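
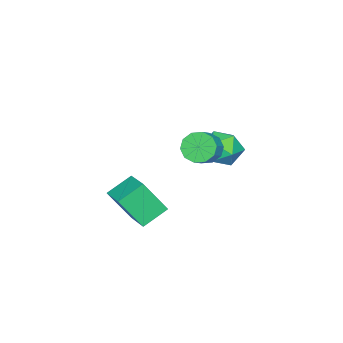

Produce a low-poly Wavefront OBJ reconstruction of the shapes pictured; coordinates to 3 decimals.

v -2.563 1.837 -2.604
v -1.783 1.188 -2.094
v -3.837 1.232 -1.426
v -3.057 0.583 -0.916
v -3.003 1.714 -0.824
v -2.216 2.088 -1.552
v -3.404 0.332 -1.968
v -2.617 0.706 -2.696
v -2.303 0.258 -1.701
v -2.055 1.112 -0.994
v -3.565 1.308 -2.526
v -3.317 2.162 -1.819
v 2.985 -1.587 -2.409
v 1.829 -0.975 -1.695
v 2.514 -0.562 -4.049
v 1.358 0.05 -3.335
v 3.962 -0.33 -1.905
v 2.806 0.282 -1.191
v 3.491 0.695 -3.545
v 2.335 1.307 -2.831
v -0.952 1.355 -0.598
v -0.447 1.426 -1.327
v 0.398 1.537 -0.731
v -0.108 1.465 -0.002
v -0.613 1.931 -1.186
v 0.232 2.041 -0.589
v -0.909 2.216 -0.82
v -0.064 2.326 -0.223
v -1.221 2.172 -0.369
v -0.376 2.282 0.227
v -1.431 1.816 -0.006
v -0.586 1.926 0.59
v -1.458 1.283 0.131
v -0.613 1.394 0.727
v -1.292 0.779 -0.011
v -0.447 0.889 0.586
v -0.996 0.494 -0.377
v -0.151 0.604 0.22
v -0.684 0.538 -0.827
v 0.161 0.648 -0.231
v -0.474 0.894 -1.19
v 0.371 1.004 -0.594
f 1 12 6
f 1 6 2
f 1 2 8
f 1 8 11
f 1 11 12
f 2 6 10
f 6 12 5
f 12 11 3
f 11 8 7
f 8 2 9
f 4 10 5
f 4 5 3
f 4 3 7
f 4 7 9
f 4 9 10
f 5 10 6
f 3 5 12
f 7 3 11
f 9 7 8
f 10 9 2
f 14 16 13
f 17 14 13
f 13 16 15
f 15 17 13
f 14 20 16
f 18 14 17
f 18 20 14
f 16 20 15
f 19 17 15
f 15 20 19
f 19 18 17
f 20 18 19
f 22 21 25
f 22 25 23
f 23 25 26
f 23 26 24
f 25 21 27
f 25 27 26
f 26 27 28
f 26 28 24
f 27 21 29
f 27 29 28
f 28 29 30
f 28 30 24
f 29 21 31
f 29 31 30
f 30 31 32
f 30 32 24
f 31 21 33
f 31 33 32
f 32 33 34
f 32 34 24
f 33 21 35
f 33 35 34
f 34 35 36
f 34 36 24
f 35 21 37
f 35 37 36
f 36 37 38
f 36 38 24
f 37 21 39
f 37 39 38
f 38 39 40
f 38 40 24
f 39 21 41
f 39 41 40
f 40 41 42
f 40 42 24
f 41 21 22
f 41 22 42
f 42 22 23
f 42 23 24



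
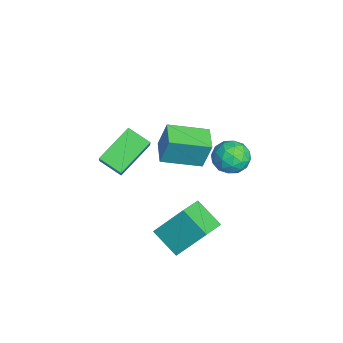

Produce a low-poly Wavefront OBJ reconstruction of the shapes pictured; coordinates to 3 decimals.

v 0.799 0.821 -1.522
v 0.953 1.931 -0.178
v 1.65 1.6 -2.262
v 1.803 2.71 -0.918
v 1.797 0.15 -1.082
v 1.95 1.26 0.262
v 2.647 0.929 -1.822
v 2.801 2.039 -0.478
v -0.135 0.528 2.447
v -0.004 0.863 3.676
v -0.13 2.129 2.01
v 0.001 2.464 3.238
v 0.939 0.496 2.342
v 1.07 0.831 3.57
v 0.944 2.097 1.904
v 1.075 2.432 3.133
v -0.245 4.095 1.058
v 0.189 3.547 0.65
v -0.849 3.133 1.71
v -0.415 2.585 1.302
v -0.053 3.065 1.844
v 0.32 3.66 1.441
v -0.98 3.02 0.919
v -0.607 3.615 0.516
v -0.266 2.882 0.564
v 0.307 2.91 1.136
v -0.967 3.77 1.224
v -0.394 3.798 1.796
v 0.025 3.906 0.797
v -0.685 2.774 1.563
v -0.472 3.057 1.882
v -0.218 2.734 1.642
v 0.102 3.972 1.262
v 0.357 3.649 1.022
v 0.215 3.366 1.724
v -1.017 3.031 1.338
v -0.762 2.708 1.098
v -0.442 3.946 0.718
v -0.188 3.623 0.478
v -0.875 3.314 0.636
v 0.013 3.192 0.507
v -0.342 2.627 0.89
v -0.674 2.883 0.665
v -0.455 3.233 0.428
v 0.35 3.209 0.843
v -0.006 2.643 1.226
v 0.207 2.926 1.544
v 0.427 3.275 1.307
v 0.082 2.818 0.792
v -0.654 4.037 1.134
v -1.01 3.471 1.517
v -1.087 3.405 1.053
v -0.867 3.754 0.816
v -0.318 4.053 1.47
v -0.673 3.488 1.853
v -0.205 3.447 1.932
v 0.014 3.797 1.695
v -0.742 3.862 1.568
v -2.626 -1.555 -0.701
v -3.596 -0.323 0.224
v -2.044 -0.747 -1.167
v -3.013 0.485 -0.242
v -1.867 -1.605 0.162
v -2.836 -0.373 1.087
v -1.284 -0.797 -0.304
v -2.254 0.435 0.621
f 2 4 1
f 5 2 1
f 1 4 3
f 3 5 1
f 2 8 4
f 6 2 5
f 6 8 2
f 4 8 3
f 7 5 3
f 3 8 7
f 7 6 5
f 8 6 7
f 10 12 9
f 13 10 9
f 9 12 11
f 11 13 9
f 10 16 12
f 14 10 13
f 14 16 10
f 12 16 11
f 15 13 11
f 11 16 15
f 15 14 13
f 16 14 15
f 17 54 33
f 54 28 57
f 33 57 22
f 54 57 33
f 17 33 29
f 33 22 34
f 29 34 18
f 33 34 29
f 17 29 38
f 29 18 39
f 38 39 24
f 29 39 38
f 17 38 50
f 38 24 53
f 50 53 27
f 38 53 50
f 17 50 54
f 50 27 58
f 54 58 28
f 50 58 54
f 18 34 45
f 34 22 48
f 45 48 26
f 34 48 45
f 22 57 35
f 57 28 56
f 35 56 21
f 57 56 35
f 28 58 55
f 58 27 51
f 55 51 19
f 58 51 55
f 27 53 52
f 53 24 40
f 52 40 23
f 53 40 52
f 24 39 44
f 39 18 41
f 44 41 25
f 39 41 44
f 20 46 32
f 46 26 47
f 32 47 21
f 46 47 32
f 20 32 30
f 32 21 31
f 30 31 19
f 32 31 30
f 20 30 37
f 30 19 36
f 37 36 23
f 30 36 37
f 20 37 42
f 37 23 43
f 42 43 25
f 37 43 42
f 20 42 46
f 42 25 49
f 46 49 26
f 42 49 46
f 21 47 35
f 47 26 48
f 35 48 22
f 47 48 35
f 19 31 55
f 31 21 56
f 55 56 28
f 31 56 55
f 23 36 52
f 36 19 51
f 52 51 27
f 36 51 52
f 25 43 44
f 43 23 40
f 44 40 24
f 43 40 44
f 26 49 45
f 49 25 41
f 45 41 18
f 49 41 45
f 60 62 59
f 63 60 59
f 59 62 61
f 61 63 59
f 60 66 62
f 64 60 63
f 64 66 60
f 62 66 61
f 65 63 61
f 61 66 65
f 65 64 63
f 66 64 65



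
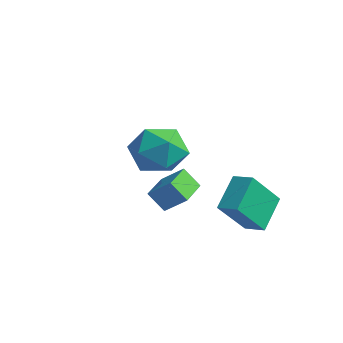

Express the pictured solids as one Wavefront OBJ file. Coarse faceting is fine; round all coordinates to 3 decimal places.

v -2.528 1.231 -0.586
v -1.79 1.726 0.112
v -3.416 2.45 -0.512
v -2.679 2.945 0.187
v -2.041 1.635 -1.387
v -1.304 2.13 -0.688
v -2.93 2.854 -1.312
v -2.192 3.349 -0.614
v 0.345 -0.688 2.828
v 0.863 0.195 3.295
v 1.457 -1.815 3.725
v 1.975 -0.932 4.192
v 0.917 -1.182 4.483
v 0.23 -0.486 3.928
v 2.09 -1.134 3.092
v 1.403 -0.438 2.537
v 1.942 -0.081 3.458
v 1.217 -0.111 4.318
v 1.103 -1.509 2.702
v 0.378 -1.539 3.562
v 1.354 2.726 -1.187
v 1.458 1.429 0.252
v 0.797 3.82 -0.161
v 0.901 2.523 1.279
v 2.159 2.977 -1.019
v 2.263 1.68 0.421
v 1.602 4.071 0.008
v 1.706 2.774 1.447
f 2 4 1
f 5 2 1
f 1 4 3
f 3 5 1
f 2 8 4
f 6 2 5
f 6 8 2
f 4 8 3
f 7 5 3
f 3 8 7
f 7 6 5
f 8 6 7
f 9 20 14
f 9 14 10
f 9 10 16
f 9 16 19
f 9 19 20
f 10 14 18
f 14 20 13
f 20 19 11
f 19 16 15
f 16 10 17
f 12 18 13
f 12 13 11
f 12 11 15
f 12 15 17
f 12 17 18
f 13 18 14
f 11 13 20
f 15 11 19
f 17 15 16
f 18 17 10
f 22 24 21
f 25 22 21
f 21 24 23
f 23 25 21
f 22 28 24
f 26 22 25
f 26 28 22
f 24 28 23
f 27 25 23
f 23 28 27
f 27 26 25
f 28 26 27



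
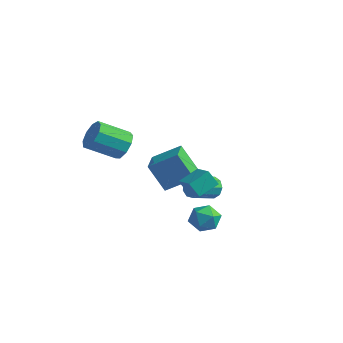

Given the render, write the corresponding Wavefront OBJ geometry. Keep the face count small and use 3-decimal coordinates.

v -0.367 3.701 -2.237
v -0.015 3.363 -2.82
v -0.382 1.921 -2.206
v -0.733 2.259 -1.623
v 0.321 3.443 -2.432
v -0.045 2.001 -1.817
v 0.336 3.644 -1.952
v -0.031 2.202 -1.338
v 0.021 3.871 -1.606
v -0.346 2.429 -0.992
v -0.475 4.019 -1.555
v -0.841 2.577 -0.941
v -0.92 4.018 -1.824
v -1.287 2.576 -1.209
v -1.106 3.869 -2.285
v -1.473 2.426 -1.671
v -0.947 3.641 -2.725
v -1.313 2.199 -2.11
v -0.516 3.441 -2.936
v -0.882 1.999 -2.321
v 3.072 -0.688 -1.557
v 3.723 -1.328 -1.27
v 2.117 -1.152 -0.43
v 2.768 -1.792 -0.143
v 2.932 -0.857 -0.025
v 3.523 -0.57 -0.721
v 2.317 -1.91 -0.979
v 2.908 -1.623 -1.675
v 3.256 -2.083 -0.912
v 3.636 -1.433 -0.323
v 2.204 -1.047 -1.377
v 2.584 -0.397 -0.788
v -1.813 -2.192 3.398
v -1.07 -2.426 3.958
v -2.224 -3.683 4.962
v -2.967 -3.448 4.402
v -1.395 -1.919 4.218
v -2.549 -3.176 5.223
v -1.917 -1.539 4.094
v -3.071 -2.796 5.099
v -2.389 -1.465 3.645
v -3.543 -2.722 4.649
v -2.592 -1.73 3.08
v -3.746 -2.987 4.084
v -2.431 -2.212 2.663
v -3.585 -3.468 3.668
v -1.98 -2.684 2.59
v -3.134 -3.94 3.595
v -1.451 -2.925 2.895
v -2.605 -4.182 3.9
v -1.092 -2.824 3.435
v -2.246 -4.081 4.44
v 3.242 -2.969 2.811
v 3.571 -1.792 3.309
v 2.11 -2.437 2.302
v 2.439 -1.26 2.8
v 3.741 -2.74 1.94
v 4.07 -1.563 2.438
v 2.609 -2.208 1.431
v 2.938 -1.031 1.929
v -3.574 1.865 -0.903
v -2.308 2.937 0.042
v -4.678 3.569 -1.357
v -3.411 4.641 -0.411
v -2.529 2.099 -2.569
v -1.262 3.171 -1.623
v -3.632 3.803 -3.022
v -2.366 4.875 -2.077
f 2 1 5
f 2 5 3
f 3 5 6
f 3 6 4
f 5 1 7
f 5 7 6
f 6 7 8
f 6 8 4
f 7 1 9
f 7 9 8
f 8 9 10
f 8 10 4
f 9 1 11
f 9 11 10
f 10 11 12
f 10 12 4
f 11 1 13
f 11 13 12
f 12 13 14
f 12 14 4
f 13 1 15
f 13 15 14
f 14 15 16
f 14 16 4
f 15 1 17
f 15 17 16
f 16 17 18
f 16 18 4
f 17 1 19
f 17 19 18
f 18 19 20
f 18 20 4
f 19 1 2
f 19 2 20
f 20 2 3
f 20 3 4
f 21 32 26
f 21 26 22
f 21 22 28
f 21 28 31
f 21 31 32
f 22 26 30
f 26 32 25
f 32 31 23
f 31 28 27
f 28 22 29
f 24 30 25
f 24 25 23
f 24 23 27
f 24 27 29
f 24 29 30
f 25 30 26
f 23 25 32
f 27 23 31
f 29 27 28
f 30 29 22
f 34 33 37
f 34 37 35
f 35 37 38
f 35 38 36
f 37 33 39
f 37 39 38
f 38 39 40
f 38 40 36
f 39 33 41
f 39 41 40
f 40 41 42
f 40 42 36
f 41 33 43
f 41 43 42
f 42 43 44
f 42 44 36
f 43 33 45
f 43 45 44
f 44 45 46
f 44 46 36
f 45 33 47
f 45 47 46
f 46 47 48
f 46 48 36
f 47 33 49
f 47 49 48
f 48 49 50
f 48 50 36
f 49 33 51
f 49 51 50
f 50 51 52
f 50 52 36
f 51 33 34
f 51 34 52
f 52 34 35
f 52 35 36
f 54 56 53
f 57 54 53
f 53 56 55
f 55 57 53
f 54 60 56
f 58 54 57
f 58 60 54
f 56 60 55
f 59 57 55
f 55 60 59
f 59 58 57
f 60 58 59
f 62 64 61
f 65 62 61
f 61 64 63
f 63 65 61
f 62 68 64
f 66 62 65
f 66 68 62
f 64 68 63
f 67 65 63
f 63 68 67
f 67 66 65
f 68 66 67



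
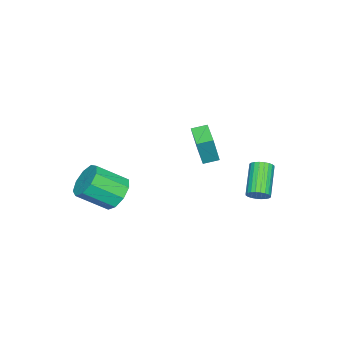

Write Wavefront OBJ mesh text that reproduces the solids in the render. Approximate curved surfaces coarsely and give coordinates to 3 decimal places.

v -2.843 3.922 -2.431
v -2.431 3.699 -1.98
v -3.986 3.175 -0.819
v -4.397 3.398 -1.269
v -2.458 3.94 -1.907
v -4.013 3.416 -0.746
v -2.543 4.179 -1.914
v -4.098 3.655 -0.753
v -2.674 4.378 -1.999
v -4.229 3.854 -0.838
v -2.831 4.508 -2.15
v -4.386 3.984 -0.989
v -2.99 4.549 -2.344
v -4.544 4.025 -1.183
v -3.126 4.495 -2.551
v -4.68 3.971 -1.39
v -3.219 4.353 -2.74
v -4.773 3.829 -1.579
v -3.254 4.145 -2.881
v -4.809 3.621 -1.72
v -3.227 3.904 -2.954
v -4.782 3.38 -1.793
v -3.142 3.665 -2.947
v -4.697 3.141 -1.786
v -3.011 3.466 -2.862
v -4.566 2.942 -1.701
v -2.854 3.336 -2.711
v -4.409 2.812 -1.55
v -2.696 3.295 -2.517
v -4.25 2.771 -1.356
v -2.56 3.349 -2.31
v -4.114 2.825 -1.149
v -2.467 3.491 -2.121
v -4.021 2.967 -0.96
v -2.181 1.699 1.191
v -1.663 1.597 2.922
v -1.133 2.54 0.927
v -0.614 2.438 2.658
v -1.686 1.022 1.002
v -1.167 0.92 2.733
v -0.637 1.863 0.738
v -0.119 1.761 2.469
v 1.648 -1.728 -1.233
v 2.335 -1.005 -0.873
v 3.178 -2.369 0.254
v 2.492 -3.092 -0.107
v 1.746 -1.021 -0.45
v 2.59 -2.384 0.677
v 1.111 -1.367 -0.394
v 1.955 -2.73 0.733
v 0.728 -1.882 -0.731
v 1.572 -3.246 0.396
v 0.775 -2.325 -1.302
v 1.619 -3.689 -0.176
v 1.231 -2.489 -1.842
v 2.075 -3.853 -0.715
v 1.882 -2.297 -2.097
v 2.726 -3.661 -0.97
v 2.424 -1.839 -1.948
v 3.267 -3.202 -0.821
v 2.602 -1.329 -1.464
v 3.446 -2.692 -0.337
f 2 1 5
f 2 5 3
f 3 5 6
f 3 6 4
f 5 1 7
f 5 7 6
f 6 7 8
f 6 8 4
f 7 1 9
f 7 9 8
f 8 9 10
f 8 10 4
f 9 1 11
f 9 11 10
f 10 11 12
f 10 12 4
f 11 1 13
f 11 13 12
f 12 13 14
f 12 14 4
f 13 1 15
f 13 15 14
f 14 15 16
f 14 16 4
f 15 1 17
f 15 17 16
f 16 17 18
f 16 18 4
f 17 1 19
f 17 19 18
f 18 19 20
f 18 20 4
f 19 1 21
f 19 21 20
f 20 21 22
f 20 22 4
f 21 1 23
f 21 23 22
f 22 23 24
f 22 24 4
f 23 1 25
f 23 25 24
f 24 25 26
f 24 26 4
f 25 1 27
f 25 27 26
f 26 27 28
f 26 28 4
f 27 1 29
f 27 29 28
f 28 29 30
f 28 30 4
f 29 1 31
f 29 31 30
f 30 31 32
f 30 32 4
f 31 1 33
f 31 33 32
f 32 33 34
f 32 34 4
f 33 1 2
f 33 2 34
f 34 2 3
f 34 3 4
f 36 38 35
f 39 36 35
f 35 38 37
f 37 39 35
f 36 42 38
f 40 36 39
f 40 42 36
f 38 42 37
f 41 39 37
f 37 42 41
f 41 40 39
f 42 40 41
f 44 43 47
f 44 47 45
f 45 47 48
f 45 48 46
f 47 43 49
f 47 49 48
f 48 49 50
f 48 50 46
f 49 43 51
f 49 51 50
f 50 51 52
f 50 52 46
f 51 43 53
f 51 53 52
f 52 53 54
f 52 54 46
f 53 43 55
f 53 55 54
f 54 55 56
f 54 56 46
f 55 43 57
f 55 57 56
f 56 57 58
f 56 58 46
f 57 43 59
f 57 59 58
f 58 59 60
f 58 60 46
f 59 43 61
f 59 61 60
f 60 61 62
f 60 62 46
f 61 43 44
f 61 44 62
f 62 44 45
f 62 45 46



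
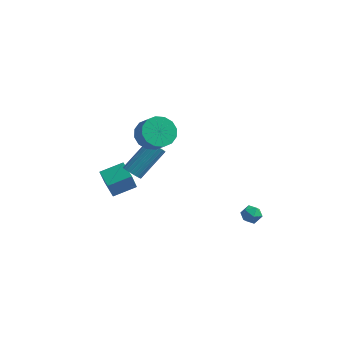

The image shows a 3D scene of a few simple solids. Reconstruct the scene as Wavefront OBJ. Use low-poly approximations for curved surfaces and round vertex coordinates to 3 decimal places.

v -3.607 -1.323 -2.975
v -3.55 -1.98 -1.617
v -4.47 -0.64 -2.609
v -4.413 -1.298 -1.251
v -2.667 -0.362 -2.549
v -2.61 -1.02 -1.191
v -3.53 0.32 -2.183
v -3.473 -0.337 -0.825
v 3.949 0.755 -3.679
v 4.296 0.544 -3.183
v 3.084 0.416 -3.217
v 3.431 0.205 -2.721
v 3.367 0.835 -2.823
v 3.902 1.045 -3.108
v 3.478 -0.085 -3.292
v 4.013 0.125 -3.577
v 4.005 0.025 -2.944
v 3.937 0.593 -2.654
v 3.443 0.367 -3.746
v 3.375 0.935 -3.456
v -1.241 -1.369 2.864
v -0.472 -0.949 2.426
v 0.231 -1.431 3.198
v -0.539 -1.851 3.636
v -0.624 -0.613 2.775
v 0.078 -1.095 3.547
v -0.942 -0.48 3.147
v -0.239 -0.962 3.919
v -1.34 -0.585 3.443
v -0.637 -1.067 4.216
v -1.712 -0.9 3.585
v -1.009 -1.382 4.357
v -1.957 -1.341 3.533
v -1.254 -1.823 4.305
v -2.011 -1.789 3.302
v -1.308 -2.271 4.074
v -1.858 -2.125 2.953
v -1.156 -2.607 3.725
v -1.541 -2.258 2.581
v -0.838 -2.74 3.353
v -1.143 -2.153 2.284
v -0.44 -2.635 3.057
v -0.771 -1.838 2.143
v -0.068 -2.32 2.915
v -0.526 -1.397 2.195
v 0.177 -1.879 2.967
v -2.625 -0.991 -0.944
v -2.424 -0.65 -1.395
v -1.694 0.811 0.033
v -1.895 0.471 0.484
v -2.656 -0.564 -1.365
v -1.926 0.897 0.064
v -2.883 -0.552 -1.262
v -2.153 0.91 0.167
v -3.065 -0.615 -1.104
v -2.335 0.846 0.325
v -3.171 -0.743 -0.918
v -2.441 0.718 0.511
v -3.183 -0.915 -0.737
v -2.453 0.547 0.692
v -3.098 -1.099 -0.592
v -2.368 0.362 0.837
v -2.932 -1.265 -0.507
v -2.202 0.197 0.921
v -2.712 -1.383 -0.499
v -1.982 0.078 0.93
v -2.478 -1.433 -0.567
v -1.747 0.028 0.862
v -2.268 -1.407 -0.701
v -1.538 0.054 0.728
v -2.121 -1.309 -0.876
v -1.391 0.152 0.552
v -2.061 -1.156 -1.064
v -1.331 0.305 0.365
v -2.098 -0.974 -1.231
v -1.368 0.487 0.198
v -2.226 -0.795 -1.348
v -1.496 0.666 0.081
f 2 4 1
f 5 2 1
f 1 4 3
f 3 5 1
f 2 8 4
f 6 2 5
f 6 8 2
f 4 8 3
f 7 5 3
f 3 8 7
f 7 6 5
f 8 6 7
f 9 20 14
f 9 14 10
f 9 10 16
f 9 16 19
f 9 19 20
f 10 14 18
f 14 20 13
f 20 19 11
f 19 16 15
f 16 10 17
f 12 18 13
f 12 13 11
f 12 11 15
f 12 15 17
f 12 17 18
f 13 18 14
f 11 13 20
f 15 11 19
f 17 15 16
f 18 17 10
f 22 21 25
f 22 25 23
f 23 25 26
f 23 26 24
f 25 21 27
f 25 27 26
f 26 27 28
f 26 28 24
f 27 21 29
f 27 29 28
f 28 29 30
f 28 30 24
f 29 21 31
f 29 31 30
f 30 31 32
f 30 32 24
f 31 21 33
f 31 33 32
f 32 33 34
f 32 34 24
f 33 21 35
f 33 35 34
f 34 35 36
f 34 36 24
f 35 21 37
f 35 37 36
f 36 37 38
f 36 38 24
f 37 21 39
f 37 39 38
f 38 39 40
f 38 40 24
f 39 21 41
f 39 41 40
f 40 41 42
f 40 42 24
f 41 21 43
f 41 43 42
f 42 43 44
f 42 44 24
f 43 21 45
f 43 45 44
f 44 45 46
f 44 46 24
f 45 21 22
f 45 22 46
f 46 22 23
f 46 23 24
f 48 47 51
f 48 51 49
f 49 51 52
f 49 52 50
f 51 47 53
f 51 53 52
f 52 53 54
f 52 54 50
f 53 47 55
f 53 55 54
f 54 55 56
f 54 56 50
f 55 47 57
f 55 57 56
f 56 57 58
f 56 58 50
f 57 47 59
f 57 59 58
f 58 59 60
f 58 60 50
f 59 47 61
f 59 61 60
f 60 61 62
f 60 62 50
f 61 47 63
f 61 63 62
f 62 63 64
f 62 64 50
f 63 47 65
f 63 65 64
f 64 65 66
f 64 66 50
f 65 47 67
f 65 67 66
f 66 67 68
f 66 68 50
f 67 47 69
f 67 69 68
f 68 69 70
f 68 70 50
f 69 47 71
f 69 71 70
f 70 71 72
f 70 72 50
f 71 47 73
f 71 73 72
f 72 73 74
f 72 74 50
f 73 47 75
f 73 75 74
f 74 75 76
f 74 76 50
f 75 47 77
f 75 77 76
f 76 77 78
f 76 78 50
f 77 47 48
f 77 48 78
f 78 48 49
f 78 49 50



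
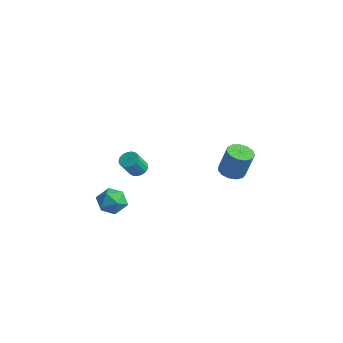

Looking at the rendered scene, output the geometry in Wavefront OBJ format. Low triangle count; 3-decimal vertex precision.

v -4.72 -3.439 -1.464
v -4.09 -2.772 -1.158
v -3.69 -4.568 -1.122
v -3.06 -3.901 -0.816
v -3.868 -4.07 -0.312
v -4.504 -3.373 -0.523
v -3.276 -3.967 -1.757
v -3.912 -3.27 -1.968
v -3.197 -3.098 -1.339
v -3.563 -3.162 -0.446
v -4.217 -4.178 -1.834
v -4.583 -4.242 -0.941
v -2.262 3.713 -1.073
v -1.527 3.403 -1.262
v -1.004 3.576 0.483
v -1.738 3.887 0.673
v -1.493 3.86 -1.318
v -0.97 4.034 0.428
v -1.703 4.271 -1.295
v -1.18 4.444 0.45
v -2.091 4.505 -1.202
v -1.568 4.678 0.543
v -2.532 4.487 -1.068
v -2.009 4.661 0.677
v -2.888 4.224 -0.936
v -2.365 4.398 0.81
v -3.045 3.799 -0.846
v -2.522 3.972 0.899
v -2.953 3.346 -0.829
v -2.43 3.52 0.916
v -2.642 3.01 -0.889
v -2.119 3.184 0.856
v -2.209 2.897 -1.007
v -1.686 3.071 0.738
v -1.794 3.044 -1.146
v -1.271 3.217 0.599
v -2.734 -2.743 1.686
v -2.202 -2.938 1.519
v -2.135 -3.651 2.568
v -2.666 -3.457 2.734
v -2.145 -2.708 1.672
v -2.078 -3.421 2.721
v -2.223 -2.486 1.828
v -2.155 -3.199 2.877
v -2.417 -2.322 1.952
v -2.35 -3.035 3
v -2.684 -2.256 2.014
v -2.617 -2.969 3.063
v -2.963 -2.301 2.001
v -2.896 -3.014 3.05
v -3.189 -2.447 1.916
v -3.122 -3.16 2.965
v -3.311 -2.662 1.778
v -3.243 -3.375 2.827
v -3.3 -2.895 1.619
v -3.233 -3.608 2.668
v -3.16 -3.093 1.475
v -3.092 -3.806 2.524
v -2.922 -3.211 1.38
v -2.855 -3.924 2.428
v -2.641 -3.223 1.354
v -2.574 -3.936 2.403
v -2.381 -3.124 1.404
v -2.314 -3.837 2.453
f 1 12 6
f 1 6 2
f 1 2 8
f 1 8 11
f 1 11 12
f 2 6 10
f 6 12 5
f 12 11 3
f 11 8 7
f 8 2 9
f 4 10 5
f 4 5 3
f 4 3 7
f 4 7 9
f 4 9 10
f 5 10 6
f 3 5 12
f 7 3 11
f 9 7 8
f 10 9 2
f 14 13 17
f 14 17 15
f 15 17 18
f 15 18 16
f 17 13 19
f 17 19 18
f 18 19 20
f 18 20 16
f 19 13 21
f 19 21 20
f 20 21 22
f 20 22 16
f 21 13 23
f 21 23 22
f 22 23 24
f 22 24 16
f 23 13 25
f 23 25 24
f 24 25 26
f 24 26 16
f 25 13 27
f 25 27 26
f 26 27 28
f 26 28 16
f 27 13 29
f 27 29 28
f 28 29 30
f 28 30 16
f 29 13 31
f 29 31 30
f 30 31 32
f 30 32 16
f 31 13 33
f 31 33 32
f 32 33 34
f 32 34 16
f 33 13 35
f 33 35 34
f 34 35 36
f 34 36 16
f 35 13 14
f 35 14 36
f 36 14 15
f 36 15 16
f 38 37 41
f 38 41 39
f 39 41 42
f 39 42 40
f 41 37 43
f 41 43 42
f 42 43 44
f 42 44 40
f 43 37 45
f 43 45 44
f 44 45 46
f 44 46 40
f 45 37 47
f 45 47 46
f 46 47 48
f 46 48 40
f 47 37 49
f 47 49 48
f 48 49 50
f 48 50 40
f 49 37 51
f 49 51 50
f 50 51 52
f 50 52 40
f 51 37 53
f 51 53 52
f 52 53 54
f 52 54 40
f 53 37 55
f 53 55 54
f 54 55 56
f 54 56 40
f 55 37 57
f 55 57 56
f 56 57 58
f 56 58 40
f 57 37 59
f 57 59 58
f 58 59 60
f 58 60 40
f 59 37 61
f 59 61 60
f 60 61 62
f 60 62 40
f 61 37 63
f 61 63 62
f 62 63 64
f 62 64 40
f 63 37 38
f 63 38 64
f 64 38 39
f 64 39 40



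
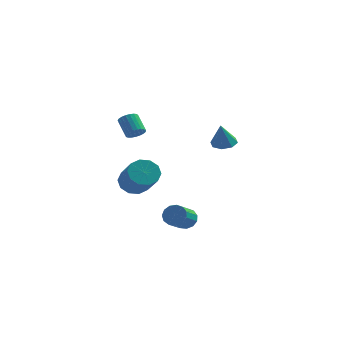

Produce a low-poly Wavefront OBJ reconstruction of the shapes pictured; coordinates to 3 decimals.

v -2.919 -1.863 -0.44
v -2.212 -1.848 -0.98
v -1.253 -3.203 0.24
v -1.961 -3.217 0.78
v -2.143 -1.457 -0.6
v -1.185 -2.812 0.62
v -2.371 -1.221 -0.158
v -1.412 -2.576 1.062
v -2.808 -1.229 0.175
v -1.849 -2.584 1.396
v -3.288 -1.48 0.274
v -2.329 -2.835 1.494
v -3.627 -1.877 0.1
v -2.668 -3.232 1.32
v -3.695 -2.268 -0.28
v -2.737 -3.623 0.94
v -3.468 -2.504 -0.722
v -2.509 -3.859 0.498
v -3.031 -2.496 -1.056
v -2.072 -3.851 0.165
v -2.551 -2.245 -1.154
v -1.592 -3.6 0.066
v -2.41 -3.184 3.426
v -1.941 -2.961 3.607
v -2.541 -2.373 4.435
v -3.01 -2.596 4.254
v -2.008 -2.809 3.45
v -2.609 -2.221 4.278
v -2.145 -2.722 3.289
v -2.745 -2.133 4.117
v -2.328 -2.715 3.152
v -2.928 -2.126 3.98
v -2.525 -2.789 3.062
v -3.125 -2.2 3.889
v -2.701 -2.931 3.034
v -3.302 -2.342 3.862
v -2.828 -3.117 3.075
v -3.428 -2.528 3.903
v -2.882 -3.315 3.176
v -3.483 -2.726 4.004
v -2.855 -3.49 3.321
v -3.455 -2.901 4.149
v -2.75 -3.612 3.484
v -3.351 -3.024 4.311
v -2.587 -3.661 3.636
v -3.187 -3.072 4.464
v -2.393 -3.627 3.753
v -2.993 -3.038 4.581
v -2.202 -3.516 3.813
v -2.802 -2.927 4.64
v -2.047 -3.348 3.806
v -2.647 -2.759 4.633
v -1.955 -3.152 3.733
v -2.555 -2.563 4.561
v 0.774 2.313 1.311
v 1.265 2.824 1.522
v 0.706 1.807 2.689
v 0.73 3.007 1.563
v 0.221 2.783 1.456
v 0.036 2.283 1.264
v 0.283 1.801 1.099
v 0.818 1.618 1.058
v 1.327 1.842 1.166
v 1.512 2.342 1.358
v -0.646 -0.223 -3.488
v -0.138 -0.525 -3.864
v -0.367 -1.8 -3.148
v -0.874 -1.497 -2.772
v 0.035 -0.375 -3.543
v -0.193 -1.65 -2.827
v -0.007 -0.178 -3.204
v -0.236 -1.453 -2.488
v -0.253 0.006 -2.956
v -0.481 -1.269 -2.24
v -0.623 0.117 -2.876
v -0.851 -1.158 -2.16
v -1 0.12 -2.991
v -1.229 -1.155 -2.275
v -1.265 0.015 -3.264
v -1.493 -1.26 -2.548
v -1.333 -0.166 -3.607
v -1.562 -1.441 -2.891
v -1.183 -0.365 -3.913
v -1.412 -1.64 -3.197
v -0.863 -0.518 -4.084
v -1.091 -1.793 -3.368
v -0.473 -0.578 -4.066
v -0.702 -1.853 -3.35
f 2 1 5
f 2 5 3
f 3 5 6
f 3 6 4
f 5 1 7
f 5 7 6
f 6 7 8
f 6 8 4
f 7 1 9
f 7 9 8
f 8 9 10
f 8 10 4
f 9 1 11
f 9 11 10
f 10 11 12
f 10 12 4
f 11 1 13
f 11 13 12
f 12 13 14
f 12 14 4
f 13 1 15
f 13 15 14
f 14 15 16
f 14 16 4
f 15 1 17
f 15 17 16
f 16 17 18
f 16 18 4
f 17 1 19
f 17 19 18
f 18 19 20
f 18 20 4
f 19 1 21
f 19 21 20
f 20 21 22
f 20 22 4
f 21 1 2
f 21 2 22
f 22 2 3
f 22 3 4
f 24 23 27
f 24 27 25
f 25 27 28
f 25 28 26
f 27 23 29
f 27 29 28
f 28 29 30
f 28 30 26
f 29 23 31
f 29 31 30
f 30 31 32
f 30 32 26
f 31 23 33
f 31 33 32
f 32 33 34
f 32 34 26
f 33 23 35
f 33 35 34
f 34 35 36
f 34 36 26
f 35 23 37
f 35 37 36
f 36 37 38
f 36 38 26
f 37 23 39
f 37 39 38
f 38 39 40
f 38 40 26
f 39 23 41
f 39 41 40
f 40 41 42
f 40 42 26
f 41 23 43
f 41 43 42
f 42 43 44
f 42 44 26
f 43 23 45
f 43 45 44
f 44 45 46
f 44 46 26
f 45 23 47
f 45 47 46
f 46 47 48
f 46 48 26
f 47 23 49
f 47 49 48
f 48 49 50
f 48 50 26
f 49 23 51
f 49 51 50
f 50 51 52
f 50 52 26
f 51 23 53
f 51 53 52
f 52 53 54
f 52 54 26
f 53 23 24
f 53 24 54
f 54 24 25
f 54 25 26
f 56 55 58
f 56 58 57
f 58 55 59
f 58 59 57
f 59 55 60
f 59 60 57
f 60 55 61
f 60 61 57
f 61 55 62
f 61 62 57
f 62 55 63
f 62 63 57
f 63 55 64
f 63 64 57
f 64 55 56
f 64 56 57
f 66 65 69
f 66 69 67
f 67 69 70
f 67 70 68
f 69 65 71
f 69 71 70
f 70 71 72
f 70 72 68
f 71 65 73
f 71 73 72
f 72 73 74
f 72 74 68
f 73 65 75
f 73 75 74
f 74 75 76
f 74 76 68
f 75 65 77
f 75 77 76
f 76 77 78
f 76 78 68
f 77 65 79
f 77 79 78
f 78 79 80
f 78 80 68
f 79 65 81
f 79 81 80
f 80 81 82
f 80 82 68
f 81 65 83
f 81 83 82
f 82 83 84
f 82 84 68
f 83 65 85
f 83 85 84
f 84 85 86
f 84 86 68
f 85 65 87
f 85 87 86
f 86 87 88
f 86 88 68
f 87 65 66
f 87 66 88
f 88 66 67
f 88 67 68



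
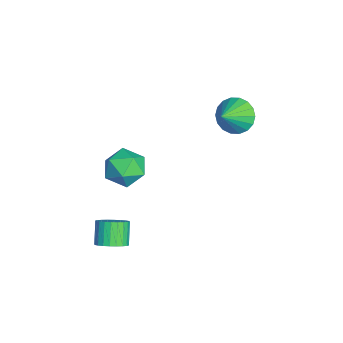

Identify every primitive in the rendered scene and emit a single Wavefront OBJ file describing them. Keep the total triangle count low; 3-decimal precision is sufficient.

v 2.674 -2.354 3.04
v 3.377 -2.839 2.446
v 1.503 -2.601 1.854
v 2.206 -3.086 1.26
v 1.872 -3.531 2.14
v 2.596 -3.378 2.873
v 2.284 -2.062 1.427
v 3.008 -1.909 2.16
v 3.137 -2.659 1.449
v 2.882 -3.567 1.89
v 1.998 -1.873 2.41
v 1.743 -2.781 2.851
v 2.255 -3.368 -3.581
v 2.742 -3.73 -3.123
v 1.931 -3.653 -2.201
v 1.445 -3.292 -2.659
v 2.82 -3.447 -3.078
v 2.009 -3.371 -2.156
v 2.811 -3.153 -3.11
v 2.001 -3.076 -2.188
v 2.718 -2.891 -3.214
v 1.908 -2.814 -2.292
v 2.555 -2.702 -3.373
v 1.744 -2.625 -2.451
v 2.346 -2.614 -3.564
v 1.535 -2.537 -2.642
v 2.123 -2.641 -3.758
v 1.312 -2.564 -2.836
v 1.92 -2.779 -3.925
v 1.11 -2.702 -3.003
v 1.769 -3.007 -4.039
v 0.958 -2.93 -3.117
v 1.691 -3.289 -4.084
v 0.88 -3.213 -3.162
v 1.699 -3.584 -4.052
v 0.889 -3.507 -3.13
v 1.792 -3.846 -3.948
v 0.982 -3.769 -3.026
v 1.956 -4.035 -3.789
v 1.145 -3.958 -2.867
v 2.165 -4.123 -3.598
v 1.354 -4.046 -2.676
v 2.388 -4.096 -3.404
v 1.577 -4.019 -2.482
v 2.59 -3.958 -3.237
v 1.78 -3.881 -2.315
v -3.125 2.431 0.386
v -2.381 2.941 -0.047
v -2.135 1.709 1.234
v -2.49 3.199 0.299
v -2.725 3.305 0.663
v -3.039 3.237 0.971
v -3.37 3.01 1.163
v -3.652 2.668 1.202
v -3.83 2.279 1.078
v -3.868 1.92 0.818
v -3.759 1.662 0.472
v -3.524 1.557 0.109
v -3.211 1.625 -0.2
v -2.88 1.852 -0.392
v -2.598 2.194 -0.43
v -2.42 2.583 -0.307
f 1 12 6
f 1 6 2
f 1 2 8
f 1 8 11
f 1 11 12
f 2 6 10
f 6 12 5
f 12 11 3
f 11 8 7
f 8 2 9
f 4 10 5
f 4 5 3
f 4 3 7
f 4 7 9
f 4 9 10
f 5 10 6
f 3 5 12
f 7 3 11
f 9 7 8
f 10 9 2
f 14 13 17
f 14 17 15
f 15 17 18
f 15 18 16
f 17 13 19
f 17 19 18
f 18 19 20
f 18 20 16
f 19 13 21
f 19 21 20
f 20 21 22
f 20 22 16
f 21 13 23
f 21 23 22
f 22 23 24
f 22 24 16
f 23 13 25
f 23 25 24
f 24 25 26
f 24 26 16
f 25 13 27
f 25 27 26
f 26 27 28
f 26 28 16
f 27 13 29
f 27 29 28
f 28 29 30
f 28 30 16
f 29 13 31
f 29 31 30
f 30 31 32
f 30 32 16
f 31 13 33
f 31 33 32
f 32 33 34
f 32 34 16
f 33 13 35
f 33 35 34
f 34 35 36
f 34 36 16
f 35 13 37
f 35 37 36
f 36 37 38
f 36 38 16
f 37 13 39
f 37 39 38
f 38 39 40
f 38 40 16
f 39 13 41
f 39 41 40
f 40 41 42
f 40 42 16
f 41 13 43
f 41 43 42
f 42 43 44
f 42 44 16
f 43 13 45
f 43 45 44
f 44 45 46
f 44 46 16
f 45 13 14
f 45 14 46
f 46 14 15
f 46 15 16
f 48 47 50
f 48 50 49
f 50 47 51
f 50 51 49
f 51 47 52
f 51 52 49
f 52 47 53
f 52 53 49
f 53 47 54
f 53 54 49
f 54 47 55
f 54 55 49
f 55 47 56
f 55 56 49
f 56 47 57
f 56 57 49
f 57 47 58
f 57 58 49
f 58 47 59
f 58 59 49
f 59 47 60
f 59 60 49
f 60 47 61
f 60 61 49
f 61 47 62
f 61 62 49
f 62 47 48
f 62 48 49



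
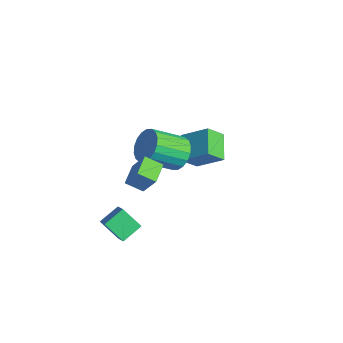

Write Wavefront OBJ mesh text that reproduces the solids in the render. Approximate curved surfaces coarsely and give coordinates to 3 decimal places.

v -3.215 2.361 -1.993
v -3.273 1.49 -1.126
v -2.187 3.272 -1.008
v -2.244 2.401 -0.142
v -1.996 1.659 -2.618
v -2.053 0.788 -1.752
v -0.967 2.57 -1.634
v -1.025 1.699 -0.767
v -0.004 -4.492 -2.175
v -0.171 -3.435 -1.7
v -0.805 -4.329 -2.818
v -0.971 -3.272 -2.344
v 0.811 -3.968 -3.056
v 0.645 -2.911 -2.582
v 0.011 -3.805 -3.7
v -0.156 -2.748 -3.225
v 2.394 -3.733 2.264
v 1.849 -4.364 2.719
v 1.677 -2.956 2.486
v 1.133 -3.587 2.941
v 3.067 -3.453 3.459
v 2.523 -4.084 3.914
v 2.351 -2.676 3.681
v 1.806 -3.307 4.136
v -0.277 -0.361 0.992
v 0.621 -0.409 1.266
v 0.215 -1.948 2.323
v -0.683 -1.899 2.048
v 0.448 -0.164 1.557
v 0.042 -1.702 2.614
v 0.131 0.043 1.736
v -0.275 -1.496 2.793
v -0.266 0.169 1.768
v -0.672 -1.369 2.824
v -0.666 0.191 1.646
v -1.072 -1.347 2.702
v -0.989 0.103 1.394
v -1.394 -1.435 2.451
v -1.17 -0.076 1.063
v -1.576 -1.615 2.12
v -1.175 -0.312 0.717
v -1.581 -1.851 1.774
v -1.002 -0.558 0.426
v -1.408 -2.096 1.483
v -0.685 -0.764 0.247
v -1.091 -2.303 1.304
v -0.288 -0.891 0.216
v -0.694 -2.429 1.272
v 0.112 -0.913 0.338
v -0.294 -2.451 1.394
v 0.434 -0.825 0.589
v 0.029 -2.363 1.646
v 0.616 -0.645 0.92
v 0.21 -2.184 1.977
f 2 4 1
f 5 2 1
f 1 4 3
f 3 5 1
f 2 8 4
f 6 2 5
f 6 8 2
f 4 8 3
f 7 5 3
f 3 8 7
f 7 6 5
f 8 6 7
f 10 12 9
f 13 10 9
f 9 12 11
f 11 13 9
f 10 16 12
f 14 10 13
f 14 16 10
f 12 16 11
f 15 13 11
f 11 16 15
f 15 14 13
f 16 14 15
f 18 20 17
f 21 18 17
f 17 20 19
f 19 21 17
f 18 24 20
f 22 18 21
f 22 24 18
f 20 24 19
f 23 21 19
f 19 24 23
f 23 22 21
f 24 22 23
f 26 25 29
f 26 29 27
f 27 29 30
f 27 30 28
f 29 25 31
f 29 31 30
f 30 31 32
f 30 32 28
f 31 25 33
f 31 33 32
f 32 33 34
f 32 34 28
f 33 25 35
f 33 35 34
f 34 35 36
f 34 36 28
f 35 25 37
f 35 37 36
f 36 37 38
f 36 38 28
f 37 25 39
f 37 39 38
f 38 39 40
f 38 40 28
f 39 25 41
f 39 41 40
f 40 41 42
f 40 42 28
f 41 25 43
f 41 43 42
f 42 43 44
f 42 44 28
f 43 25 45
f 43 45 44
f 44 45 46
f 44 46 28
f 45 25 47
f 45 47 46
f 46 47 48
f 46 48 28
f 47 25 49
f 47 49 48
f 48 49 50
f 48 50 28
f 49 25 51
f 49 51 50
f 50 51 52
f 50 52 28
f 51 25 53
f 51 53 52
f 52 53 54
f 52 54 28
f 53 25 26
f 53 26 54
f 54 26 27
f 54 27 28



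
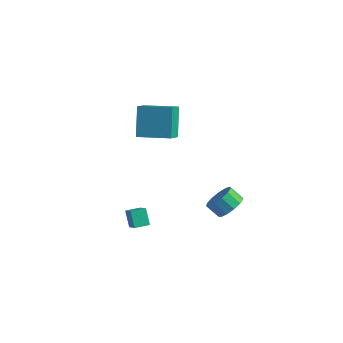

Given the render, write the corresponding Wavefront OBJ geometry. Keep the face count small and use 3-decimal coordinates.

v -3.866 -1.528 2.694
v -4.534 -0.635 4.462
v -4.328 -0.389 1.944
v -4.995 0.505 3.712
v -2.065 -0.645 2.928
v -2.732 0.249 4.696
v -2.526 0.495 2.178
v -3.194 1.388 3.946
v -0.24 2.513 -4.025
v 0.402 1.988 -3.523
v -0.337 1.762 -2.813
v -0.98 2.287 -3.315
v 0.434 2.498 -3.328
v -0.305 2.271 -2.618
v 0.252 3.012 -3.354
v -0.488 2.786 -2.644
v -0.087 3.368 -3.594
v -0.827 3.142 -2.883
v -0.474 3.453 -3.97
v -1.214 3.227 -3.26
v -0.787 3.239 -4.364
v -1.527 3.013 -3.653
v -0.927 2.795 -4.65
v -1.666 2.569 -3.94
v -0.848 2.261 -4.738
v -1.587 2.035 -4.028
v -0.576 1.807 -4.6
v -1.316 1.581 -3.889
v -0.198 1.578 -4.279
v -0.938 1.352 -3.569
v 0.167 1.645 -3.878
v -0.573 1.419 -3.167
v -3.73 -2.667 -2.931
v -2.993 -3.045 -2.37
v -3.305 -1.863 -2.946
v -2.569 -2.24 -2.385
v -3.171 -2.98 -3.875
v -2.435 -3.357 -3.314
v -2.747 -2.175 -3.89
v -2.01 -2.553 -3.329
f 2 4 1
f 5 2 1
f 1 4 3
f 3 5 1
f 2 8 4
f 6 2 5
f 6 8 2
f 4 8 3
f 7 5 3
f 3 8 7
f 7 6 5
f 8 6 7
f 10 9 13
f 10 13 11
f 11 13 14
f 11 14 12
f 13 9 15
f 13 15 14
f 14 15 16
f 14 16 12
f 15 9 17
f 15 17 16
f 16 17 18
f 16 18 12
f 17 9 19
f 17 19 18
f 18 19 20
f 18 20 12
f 19 9 21
f 19 21 20
f 20 21 22
f 20 22 12
f 21 9 23
f 21 23 22
f 22 23 24
f 22 24 12
f 23 9 25
f 23 25 24
f 24 25 26
f 24 26 12
f 25 9 27
f 25 27 26
f 26 27 28
f 26 28 12
f 27 9 29
f 27 29 28
f 28 29 30
f 28 30 12
f 29 9 31
f 29 31 30
f 30 31 32
f 30 32 12
f 31 9 10
f 31 10 32
f 32 10 11
f 32 11 12
f 34 36 33
f 37 34 33
f 33 36 35
f 35 37 33
f 34 40 36
f 38 34 37
f 38 40 34
f 36 40 35
f 39 37 35
f 35 40 39
f 39 38 37
f 40 38 39



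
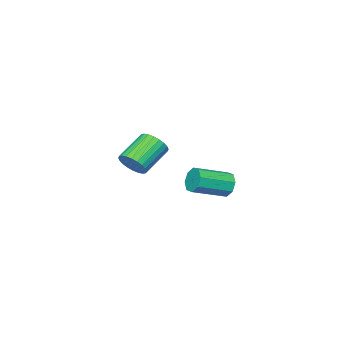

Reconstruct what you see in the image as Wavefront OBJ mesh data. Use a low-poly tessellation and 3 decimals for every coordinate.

v 2.776 2.333 -0.141
v 3.19 2.05 0.508
v 1.657 2.065 1.49
v 1.244 2.347 0.841
v 3.218 2.366 0.549
v 1.686 2.381 1.531
v 3.18 2.677 0.484
v 1.648 2.692 1.466
v 3.08 2.936 0.324
v 1.548 2.951 1.306
v 2.934 3.102 0.093
v 1.401 3.117 1.075
v 2.763 3.152 -0.173
v 1.231 3.167 0.809
v 2.595 3.077 -0.435
v 1.063 3.091 0.548
v 2.454 2.888 -0.651
v 0.922 2.903 0.331
v 2.363 2.615 -0.79
v 0.83 2.63 0.192
v 2.334 2.299 -0.831
v 0.802 2.314 0.151
v 2.372 1.988 -0.766
v 0.84 2.003 0.216
v 2.472 1.729 -0.606
v 0.94 1.744 0.376
v 2.619 1.563 -0.375
v 1.086 1.578 0.607
v 2.789 1.513 -0.109
v 1.257 1.528 0.873
v 2.957 1.589 0.152
v 1.425 1.603 1.135
v 3.098 1.777 0.369
v 1.566 1.792 1.351
v -4.644 1.947 -4.051
v -4.254 2.245 -4.695
v -2.525 1.411 -4.033
v -2.916 1.113 -3.389
v -4.25 2.635 -4.214
v -2.521 1.802 -3.551
v -4.477 2.623 -3.637
v -2.749 1.789 -2.975
v -4.802 2.214 -3.303
v -3.074 1.38 -2.641
v -5.035 1.649 -3.407
v -3.306 0.815 -2.745
v -5.039 1.258 -3.889
v -3.31 0.425 -3.226
v -4.811 1.271 -4.465
v -3.083 0.437 -3.803
v -4.486 1.68 -4.799
v -2.758 0.846 -4.137
f 2 1 5
f 2 5 3
f 3 5 6
f 3 6 4
f 5 1 7
f 5 7 6
f 6 7 8
f 6 8 4
f 7 1 9
f 7 9 8
f 8 9 10
f 8 10 4
f 9 1 11
f 9 11 10
f 10 11 12
f 10 12 4
f 11 1 13
f 11 13 12
f 12 13 14
f 12 14 4
f 13 1 15
f 13 15 14
f 14 15 16
f 14 16 4
f 15 1 17
f 15 17 16
f 16 17 18
f 16 18 4
f 17 1 19
f 17 19 18
f 18 19 20
f 18 20 4
f 19 1 21
f 19 21 20
f 20 21 22
f 20 22 4
f 21 1 23
f 21 23 22
f 22 23 24
f 22 24 4
f 23 1 25
f 23 25 24
f 24 25 26
f 24 26 4
f 25 1 27
f 25 27 26
f 26 27 28
f 26 28 4
f 27 1 29
f 27 29 28
f 28 29 30
f 28 30 4
f 29 1 31
f 29 31 30
f 30 31 32
f 30 32 4
f 31 1 33
f 31 33 32
f 32 33 34
f 32 34 4
f 33 1 2
f 33 2 34
f 34 2 3
f 34 3 4
f 36 35 39
f 36 39 37
f 37 39 40
f 37 40 38
f 39 35 41
f 39 41 40
f 40 41 42
f 40 42 38
f 41 35 43
f 41 43 42
f 42 43 44
f 42 44 38
f 43 35 45
f 43 45 44
f 44 45 46
f 44 46 38
f 45 35 47
f 45 47 46
f 46 47 48
f 46 48 38
f 47 35 49
f 47 49 48
f 48 49 50
f 48 50 38
f 49 35 51
f 49 51 50
f 50 51 52
f 50 52 38
f 51 35 36
f 51 36 52
f 52 36 37
f 52 37 38



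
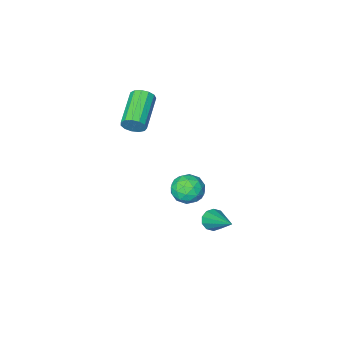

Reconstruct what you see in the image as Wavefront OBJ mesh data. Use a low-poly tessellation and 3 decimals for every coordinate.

v -4.206 -0.782 -2.484
v -3.767 -0.17 -2.217
v -3.133 -1.37 -2.903
v -2.694 -0.758 -2.636
v -3.056 -1.246 -2.117
v -3.719 -0.883 -1.858
v -3.181 -0.657 -3.262
v -3.844 -0.294 -3.003
v -3.133 -0.093 -2.697
v -3.056 -0.457 -1.99
v -3.844 -1.083 -3.13
v -3.767 -1.447 -2.423
v -4.081 -0.425 -2.314
v -2.819 -1.115 -2.806
v -3.032 -1.402 -2.501
v -2.774 -1.043 -2.344
v -4.053 -0.844 -2.103
v -3.795 -0.484 -1.946
v -3.377 -1.116 -1.887
v -3.105 -1.056 -3.174
v -2.847 -0.696 -3.017
v -4.126 -0.497 -2.776
v -3.868 -0.138 -2.619
v -3.523 -0.424 -3.233
v -3.45 -0.02 -2.439
v -2.819 -0.365 -2.685
v -3.105 -0.306 -3.053
v -3.495 -0.092 -2.901
v -3.405 -0.234 -2.023
v -2.774 -0.579 -2.27
v -2.987 -0.866 -1.965
v -3.377 -0.653 -1.813
v -3.032 -0.188 -2.306
v -4.126 -0.961 -2.85
v -3.495 -1.306 -3.097
v -3.523 -0.887 -3.307
v -3.913 -0.674 -3.155
v -4.081 -1.175 -2.435
v -3.45 -1.52 -2.681
v -3.405 -1.448 -2.219
v -3.795 -1.234 -2.067
v -3.868 -1.352 -2.814
v -3.545 1.186 -3.158
v -3.103 1.341 -3.446
v -3.395 2.874 -2.022
v -3.379 1.468 -3.599
v -3.718 1.488 -3.584
v -3.991 1.392 -3.405
v -4.093 1.217 -3.132
v -3.986 1.031 -2.869
v -3.711 0.903 -2.716
v -3.372 0.884 -2.732
v -3.099 0.98 -2.91
v -2.996 1.155 -3.183
v -1.795 -2.455 1.086
v -1.447 -2.554 1.527
v -2.597 -3.803 2.155
v -2.945 -3.705 1.714
v -1.649 -2.322 1.62
v -2.798 -3.571 2.248
v -1.896 -2.132 1.544
v -3.046 -3.381 2.172
v -2.112 -2.045 1.323
v -3.262 -3.294 1.951
v -2.227 -2.088 1.026
v -3.377 -3.337 1.654
v -2.205 -2.248 0.748
v -3.355 -3.497 1.376
v -2.053 -2.474 0.578
v -3.202 -3.723 1.206
v -1.819 -2.694 0.569
v -2.968 -3.943 1.197
v -1.577 -2.838 0.724
v -2.727 -4.087 1.352
v -1.405 -2.861 0.994
v -2.555 -4.11 1.622
v -1.357 -2.755 1.293
v -2.506 -4.004 1.921
f 1 38 17
f 38 12 41
f 17 41 6
f 38 41 17
f 1 17 13
f 17 6 18
f 13 18 2
f 17 18 13
f 1 13 22
f 13 2 23
f 22 23 8
f 13 23 22
f 1 22 34
f 22 8 37
f 34 37 11
f 22 37 34
f 1 34 38
f 34 11 42
f 38 42 12
f 34 42 38
f 2 18 29
f 18 6 32
f 29 32 10
f 18 32 29
f 6 41 19
f 41 12 40
f 19 40 5
f 41 40 19
f 12 42 39
f 42 11 35
f 39 35 3
f 42 35 39
f 11 37 36
f 37 8 24
f 36 24 7
f 37 24 36
f 8 23 28
f 23 2 25
f 28 25 9
f 23 25 28
f 4 30 16
f 30 10 31
f 16 31 5
f 30 31 16
f 4 16 14
f 16 5 15
f 14 15 3
f 16 15 14
f 4 14 21
f 14 3 20
f 21 20 7
f 14 20 21
f 4 21 26
f 21 7 27
f 26 27 9
f 21 27 26
f 4 26 30
f 26 9 33
f 30 33 10
f 26 33 30
f 5 31 19
f 31 10 32
f 19 32 6
f 31 32 19
f 3 15 39
f 15 5 40
f 39 40 12
f 15 40 39
f 7 20 36
f 20 3 35
f 36 35 11
f 20 35 36
f 9 27 28
f 27 7 24
f 28 24 8
f 27 24 28
f 10 33 29
f 33 9 25
f 29 25 2
f 33 25 29
f 44 43 46
f 44 46 45
f 46 43 47
f 46 47 45
f 47 43 48
f 47 48 45
f 48 43 49
f 48 49 45
f 49 43 50
f 49 50 45
f 50 43 51
f 50 51 45
f 51 43 52
f 51 52 45
f 52 43 53
f 52 53 45
f 53 43 54
f 53 54 45
f 54 43 44
f 54 44 45
f 56 55 59
f 56 59 57
f 57 59 60
f 57 60 58
f 59 55 61
f 59 61 60
f 60 61 62
f 60 62 58
f 61 55 63
f 61 63 62
f 62 63 64
f 62 64 58
f 63 55 65
f 63 65 64
f 64 65 66
f 64 66 58
f 65 55 67
f 65 67 66
f 66 67 68
f 66 68 58
f 67 55 69
f 67 69 68
f 68 69 70
f 68 70 58
f 69 55 71
f 69 71 70
f 70 71 72
f 70 72 58
f 71 55 73
f 71 73 72
f 72 73 74
f 72 74 58
f 73 55 75
f 73 75 74
f 74 75 76
f 74 76 58
f 75 55 77
f 75 77 76
f 76 77 78
f 76 78 58
f 77 55 56
f 77 56 78
f 78 56 57
f 78 57 58



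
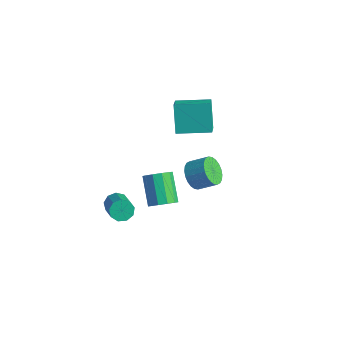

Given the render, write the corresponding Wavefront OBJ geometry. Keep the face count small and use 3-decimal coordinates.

v 1.8 -0.807 1.686
v 2.387 -1.077 1.198
v 3.147 -0.524 1.806
v 2.56 -0.253 2.294
v 2.306 -0.808 1.054
v 3.066 -0.254 1.661
v 2.148 -0.538 1.006
v 2.909 0.015 1.614
v 1.937 -0.31 1.062
v 2.698 0.244 1.669
v 1.705 -0.157 1.212
v 2.466 0.397 1.82
v 1.488 -0.103 1.435
v 2.248 0.451 2.043
v 1.318 -0.156 1.696
v 2.079 0.398 2.304
v 1.221 -0.308 1.956
v 1.982 0.246 2.564
v 1.213 -0.536 2.174
v 1.973 0.017 2.782
v 1.294 -0.806 2.319
v 2.054 -0.252 2.926
v 1.451 -1.075 2.366
v 2.212 -0.522 2.974
v 1.662 -1.304 2.311
v 2.423 -0.75 2.918
v 1.894 -1.457 2.16
v 2.655 -0.903 2.768
v 2.112 -1.511 1.937
v 2.872 -0.957 2.545
v 2.281 -1.458 1.676
v 3.042 -0.904 2.284
v 2.378 -1.306 1.416
v 3.139 -0.752 2.024
v 2.021 -3.025 1.166
v 2.451 -2.441 1.251
v 1.329 -1.772 2.338
v 0.899 -2.355 2.254
v 2.169 -2.358 0.909
v 1.047 -1.689 1.996
v 1.83 -2.529 0.665
v 0.708 -1.86 1.752
v 1.565 -2.89 0.613
v 0.442 -2.221 1.7
v 1.473 -3.302 0.772
v 0.351 -2.633 1.859
v 1.591 -3.608 1.082
v 0.469 -2.939 2.169
v 1.873 -3.691 1.424
v 0.751 -3.022 2.511
v 2.212 -3.52 1.668
v 1.09 -2.851 2.755
v 2.478 -3.159 1.72
v 1.355 -2.49 2.807
v 2.569 -2.747 1.561
v 1.447 -2.078 2.648
v -1.658 1.214 0.94
v -2.432 1.799 2.384
v -2.292 1.912 0.317
v -3.066 2.497 1.762
v -0.374 2.523 1.098
v -1.148 3.108 2.543
v -1.008 3.221 0.476
v -1.782 3.806 1.92
v -1.122 -3.281 -1.256
v -0.745 -3.308 -1.773
v 0.379 -3.926 -0.92
v 0.002 -3.899 -0.404
v -0.69 -2.926 -1.568
v 0.433 -3.543 -0.715
v -0.838 -2.709 -1.217
v 0.286 -3.327 -0.364
v -1.118 -2.76 -0.884
v 0.006 -3.378 -0.032
v -1.4 -3.055 -0.726
v -0.276 -3.673 0.127
v -1.552 -3.456 -0.816
v -0.428 -4.074 0.037
v -1.503 -3.775 -1.112
v -0.379 -4.392 -0.259
v -1.275 -3.863 -1.475
v -0.152 -4.48 -0.623
v -0.976 -3.678 -1.736
v 0.148 -4.296 -0.884
f 2 1 5
f 2 5 3
f 3 5 6
f 3 6 4
f 5 1 7
f 5 7 6
f 6 7 8
f 6 8 4
f 7 1 9
f 7 9 8
f 8 9 10
f 8 10 4
f 9 1 11
f 9 11 10
f 10 11 12
f 10 12 4
f 11 1 13
f 11 13 12
f 12 13 14
f 12 14 4
f 13 1 15
f 13 15 14
f 14 15 16
f 14 16 4
f 15 1 17
f 15 17 16
f 16 17 18
f 16 18 4
f 17 1 19
f 17 19 18
f 18 19 20
f 18 20 4
f 19 1 21
f 19 21 20
f 20 21 22
f 20 22 4
f 21 1 23
f 21 23 22
f 22 23 24
f 22 24 4
f 23 1 25
f 23 25 24
f 24 25 26
f 24 26 4
f 25 1 27
f 25 27 26
f 26 27 28
f 26 28 4
f 27 1 29
f 27 29 28
f 28 29 30
f 28 30 4
f 29 1 31
f 29 31 30
f 30 31 32
f 30 32 4
f 31 1 33
f 31 33 32
f 32 33 34
f 32 34 4
f 33 1 2
f 33 2 34
f 34 2 3
f 34 3 4
f 36 35 39
f 36 39 37
f 37 39 40
f 37 40 38
f 39 35 41
f 39 41 40
f 40 41 42
f 40 42 38
f 41 35 43
f 41 43 42
f 42 43 44
f 42 44 38
f 43 35 45
f 43 45 44
f 44 45 46
f 44 46 38
f 45 35 47
f 45 47 46
f 46 47 48
f 46 48 38
f 47 35 49
f 47 49 48
f 48 49 50
f 48 50 38
f 49 35 51
f 49 51 50
f 50 51 52
f 50 52 38
f 51 35 53
f 51 53 52
f 52 53 54
f 52 54 38
f 53 35 55
f 53 55 54
f 54 55 56
f 54 56 38
f 55 35 36
f 55 36 56
f 56 36 37
f 56 37 38
f 58 60 57
f 61 58 57
f 57 60 59
f 59 61 57
f 58 64 60
f 62 58 61
f 62 64 58
f 60 64 59
f 63 61 59
f 59 64 63
f 63 62 61
f 64 62 63
f 66 65 69
f 66 69 67
f 67 69 70
f 67 70 68
f 69 65 71
f 69 71 70
f 70 71 72
f 70 72 68
f 71 65 73
f 71 73 72
f 72 73 74
f 72 74 68
f 73 65 75
f 73 75 74
f 74 75 76
f 74 76 68
f 75 65 77
f 75 77 76
f 76 77 78
f 76 78 68
f 77 65 79
f 77 79 78
f 78 79 80
f 78 80 68
f 79 65 81
f 79 81 80
f 80 81 82
f 80 82 68
f 81 65 83
f 81 83 82
f 82 83 84
f 82 84 68
f 83 65 66
f 83 66 84
f 84 66 67
f 84 67 68



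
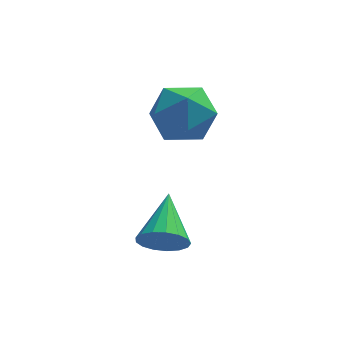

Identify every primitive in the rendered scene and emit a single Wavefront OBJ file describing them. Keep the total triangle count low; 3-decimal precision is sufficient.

v -1.617 0.244 0.363
v -1.249 -0.052 0.866
v -1.403 1.656 1.037
v -1.023 0.023 0.637
v -0.933 0.149 0.345
v -1 0.297 0.057
v -1.208 0.432 -0.161
v -1.51 0.524 -0.259
v -1.836 0.552 -0.214
v -2.112 0.51 -0.038
v -2.274 0.406 0.231
v -2.286 0.265 0.529
v -2.144 0.119 0.79
v -1.882 0.002 0.952
v -1.558 -0.06 0.98
v -1.445 3.429 3.768
v -1.039 3.936 3.024
v -0.901 2.064 3.136
v -0.495 2.571 2.392
v -0.126 2.653 3.305
v -0.462 3.496 3.696
v -1.478 2.504 2.464
v -1.814 3.347 2.855
v -1.059 3.364 2.218
v -0.223 3.457 2.737
v -1.717 2.543 3.423
v -0.881 2.636 3.942
f 2 1 4
f 2 4 3
f 4 1 5
f 4 5 3
f 5 1 6
f 5 6 3
f 6 1 7
f 6 7 3
f 7 1 8
f 7 8 3
f 8 1 9
f 8 9 3
f 9 1 10
f 9 10 3
f 10 1 11
f 10 11 3
f 11 1 12
f 11 12 3
f 12 1 13
f 12 13 3
f 13 1 14
f 13 14 3
f 14 1 15
f 14 15 3
f 15 1 2
f 15 2 3
f 16 27 21
f 16 21 17
f 16 17 23
f 16 23 26
f 16 26 27
f 17 21 25
f 21 27 20
f 27 26 18
f 26 23 22
f 23 17 24
f 19 25 20
f 19 20 18
f 19 18 22
f 19 22 24
f 19 24 25
f 20 25 21
f 18 20 27
f 22 18 26
f 24 22 23
f 25 24 17



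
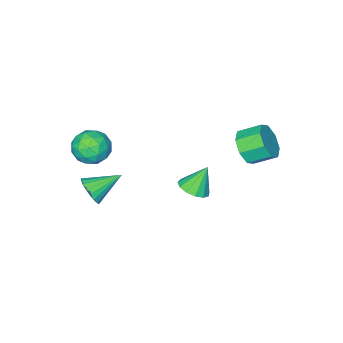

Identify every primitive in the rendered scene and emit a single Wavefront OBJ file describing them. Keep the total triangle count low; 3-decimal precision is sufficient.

v 3.318 -2.512 -0.975
v 3.57 -2.871 -0.247
v 1.862 -1.888 -0.165
v 3.719 -2.55 -0.226
v 3.798 -2.224 -0.335
v 3.794 -1.947 -0.555
v 3.708 -1.767 -0.847
v 3.555 -1.717 -1.162
v 3.361 -1.804 -1.444
v 3.159 -2.013 -1.645
v 2.985 -2.308 -1.73
v 2.869 -2.639 -1.685
v 2.83 -2.948 -1.517
v 2.876 -3.181 -1.256
v 2.998 -3.299 -0.946
v 3.176 -3.28 -0.641
v 3.378 -3.129 -0.394
v -1.94 2.643 2.797
v -1.14 3.092 3.17
v -1.901 3.926 3.795
v -2.7 3.477 3.423
v -1.358 3.39 2.508
v -2.118 4.224 3.134
v -1.917 3.25 2.016
v -2.677 4.084 2.641
v -2.489 2.755 1.981
v -3.249 3.589 2.607
v -2.739 2.194 2.425
v -3.5 3.028 3.05
v -2.522 1.896 3.086
v -3.282 2.73 3.712
v -1.963 2.036 3.579
v -2.723 2.87 4.204
v -1.391 2.531 3.613
v -2.151 3.365 4.239
v 2.881 -1.345 2.631
v 3.508 -1.441 3.443
v 3.372 -2.839 2.077
v 3.999 -2.935 2.889
v 2.977 -2.964 3.02
v 2.674 -2.041 3.363
v 4.206 -2.239 2.157
v 3.903 -1.316 2.5
v 4.327 -1.993 3.15
v 3.567 -2.441 3.684
v 3.313 -1.839 1.836
v 2.553 -2.287 2.37
v 3.151 -1.262 3.086
v 3.729 -3.018 2.434
v 3.128 -3.035 2.511
v 3.497 -3.091 2.989
v 2.661 -1.615 3.039
v 3.03 -1.671 3.516
v 2.718 -2.566 3.267
v 3.85 -2.609 2.004
v 4.219 -2.665 2.481
v 3.383 -1.189 2.531
v 3.752 -1.245 3.009
v 4.162 -1.714 2.253
v 4.001 -1.643 3.391
v 4.29 -2.521 3.065
v 4.412 -2.112 2.635
v 4.233 -1.57 2.837
v 3.555 -1.906 3.705
v 3.843 -2.784 3.379
v 3.243 -2.801 3.456
v 3.065 -2.259 3.657
v 4.036 -2.231 3.533
v 3.037 -1.496 2.141
v 3.325 -2.374 1.815
v 3.815 -2.021 1.863
v 3.637 -1.479 2.064
v 2.59 -1.759 2.455
v 2.879 -2.637 2.129
v 2.647 -2.71 2.683
v 2.468 -2.168 2.885
v 2.844 -2.049 1.987
v 0.147 1.374 0.076
v 0.867 1.647 0.414
v -0.547 1.566 1.404
v 0.646 2.029 0.243
v 0.267 2.204 0.02
v -0.15 2.115 -0.186
v -0.473 1.791 -0.308
v -0.599 1.335 -0.308
v -0.488 0.891 -0.186
v -0.175 0.601 0.019
v 0.24 0.556 0.243
v 0.625 0.771 0.413
v 0.859 1.178 0.477
f 2 1 4
f 2 4 3
f 4 1 5
f 4 5 3
f 5 1 6
f 5 6 3
f 6 1 7
f 6 7 3
f 7 1 8
f 7 8 3
f 8 1 9
f 8 9 3
f 9 1 10
f 9 10 3
f 10 1 11
f 10 11 3
f 11 1 12
f 11 12 3
f 12 1 13
f 12 13 3
f 13 1 14
f 13 14 3
f 14 1 15
f 14 15 3
f 15 1 16
f 15 16 3
f 16 1 17
f 16 17 3
f 17 1 2
f 17 2 3
f 19 18 22
f 19 22 20
f 20 22 23
f 20 23 21
f 22 18 24
f 22 24 23
f 23 24 25
f 23 25 21
f 24 18 26
f 24 26 25
f 25 26 27
f 25 27 21
f 26 18 28
f 26 28 27
f 27 28 29
f 27 29 21
f 28 18 30
f 28 30 29
f 29 30 31
f 29 31 21
f 30 18 32
f 30 32 31
f 31 32 33
f 31 33 21
f 32 18 34
f 32 34 33
f 33 34 35
f 33 35 21
f 34 18 19
f 34 19 35
f 35 19 20
f 35 20 21
f 36 73 52
f 73 47 76
f 52 76 41
f 73 76 52
f 36 52 48
f 52 41 53
f 48 53 37
f 52 53 48
f 36 48 57
f 48 37 58
f 57 58 43
f 48 58 57
f 36 57 69
f 57 43 72
f 69 72 46
f 57 72 69
f 36 69 73
f 69 46 77
f 73 77 47
f 69 77 73
f 37 53 64
f 53 41 67
f 64 67 45
f 53 67 64
f 41 76 54
f 76 47 75
f 54 75 40
f 76 75 54
f 47 77 74
f 77 46 70
f 74 70 38
f 77 70 74
f 46 72 71
f 72 43 59
f 71 59 42
f 72 59 71
f 43 58 63
f 58 37 60
f 63 60 44
f 58 60 63
f 39 65 51
f 65 45 66
f 51 66 40
f 65 66 51
f 39 51 49
f 51 40 50
f 49 50 38
f 51 50 49
f 39 49 56
f 49 38 55
f 56 55 42
f 49 55 56
f 39 56 61
f 56 42 62
f 61 62 44
f 56 62 61
f 39 61 65
f 61 44 68
f 65 68 45
f 61 68 65
f 40 66 54
f 66 45 67
f 54 67 41
f 66 67 54
f 38 50 74
f 50 40 75
f 74 75 47
f 50 75 74
f 42 55 71
f 55 38 70
f 71 70 46
f 55 70 71
f 44 62 63
f 62 42 59
f 63 59 43
f 62 59 63
f 45 68 64
f 68 44 60
f 64 60 37
f 68 60 64
f 79 78 81
f 79 81 80
f 81 78 82
f 81 82 80
f 82 78 83
f 82 83 80
f 83 78 84
f 83 84 80
f 84 78 85
f 84 85 80
f 85 78 86
f 85 86 80
f 86 78 87
f 86 87 80
f 87 78 88
f 87 88 80
f 88 78 89
f 88 89 80
f 89 78 90
f 89 90 80
f 90 78 79
f 90 79 80



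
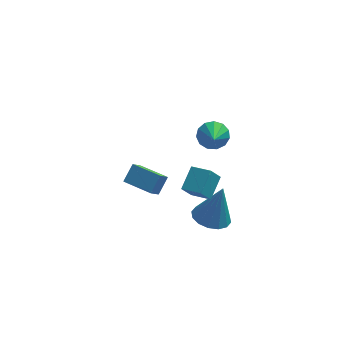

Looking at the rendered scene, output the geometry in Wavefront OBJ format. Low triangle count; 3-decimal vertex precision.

v -3.07 1.105 -4.506
v -3.463 0.476 -3.721
v -4.456 2.035 -4.454
v -4.848 1.406 -3.669
v -2.592 1.774 -3.731
v -2.984 1.145 -2.946
v -3.977 2.704 -3.679
v -4.37 2.075 -2.894
v -1.099 -3.883 0.901
v -0.597 -2.828 1.597
v -2.009 -3.272 0.629
v -1.508 -2.217 1.325
v -0.612 -3.543 0.035
v -0.111 -2.488 0.731
v -1.523 -2.932 -0.237
v -1.021 -1.877 0.459
v -0.532 -2.497 -2.565
v 0.205 -3.178 -2.681
v 0.032 -2.243 -0.475
v 0.426 -2.718 -2.797
v 0.391 -2.2 -2.85
v 0.108 -1.76 -2.827
v -0.346 -1.519 -2.734
v -0.85 -1.539 -2.596
v -1.269 -1.816 -2.449
v -1.49 -2.275 -2.334
v -1.454 -2.794 -2.281
v -1.171 -3.234 -2.303
v -0.717 -3.475 -2.396
v -0.213 -3.455 -2.535
v -0.459 -1.429 3
v 0.025 -1.069 3.54
v -0.461 -2.511 3.72
v -0.403 -0.981 3.672
v -0.849 -1.035 3.591
v -1.171 -1.214 3.321
v -1.267 -1.461 2.95
v -1.107 -1.698 2.594
v -0.741 -1.85 2.367
v -0.286 -1.868 2.341
v 0.114 -1.746 2.524
v 0.332 -1.524 2.858
v 0.299 -1.272 3.237
f 2 4 1
f 5 2 1
f 1 4 3
f 3 5 1
f 2 8 4
f 6 2 5
f 6 8 2
f 4 8 3
f 7 5 3
f 3 8 7
f 7 6 5
f 8 6 7
f 10 12 9
f 13 10 9
f 9 12 11
f 11 13 9
f 10 16 12
f 14 10 13
f 14 16 10
f 12 16 11
f 15 13 11
f 11 16 15
f 15 14 13
f 16 14 15
f 18 17 20
f 18 20 19
f 20 17 21
f 20 21 19
f 21 17 22
f 21 22 19
f 22 17 23
f 22 23 19
f 23 17 24
f 23 24 19
f 24 17 25
f 24 25 19
f 25 17 26
f 25 26 19
f 26 17 27
f 26 27 19
f 27 17 28
f 27 28 19
f 28 17 29
f 28 29 19
f 29 17 30
f 29 30 19
f 30 17 18
f 30 18 19
f 32 31 34
f 32 34 33
f 34 31 35
f 34 35 33
f 35 31 36
f 35 36 33
f 36 31 37
f 36 37 33
f 37 31 38
f 37 38 33
f 38 31 39
f 38 39 33
f 39 31 40
f 39 40 33
f 40 31 41
f 40 41 33
f 41 31 42
f 41 42 33
f 42 31 43
f 42 43 33
f 43 31 32
f 43 32 33



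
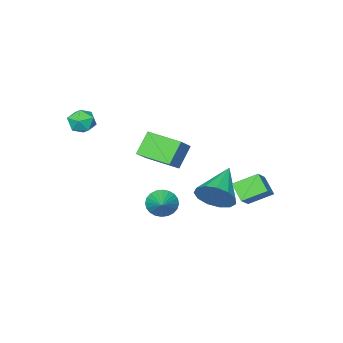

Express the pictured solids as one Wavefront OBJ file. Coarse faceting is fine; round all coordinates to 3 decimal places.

v -1.053 -2.229 0.608
v -0.024 -1.701 1.515
v -1.707 -0.577 0.388
v -0.678 -0.049 1.296
v -0.182 -2.031 -0.496
v 0.847 -1.503 0.412
v -0.836 -0.379 -0.715
v 0.193 0.149 0.192
v 1.003 0.583 -1.926
v 1.462 0.623 -2.556
v 1.737 1.477 -1.334
v 1.254 0.836 -2.62
v 1.008 1.01 -2.578
v 0.762 1.119 -2.438
v 0.552 1.147 -2.219
v 0.41 1.089 -1.956
v 0.359 0.954 -1.688
v 0.406 0.762 -1.457
v 0.544 0.543 -1.297
v 0.752 0.33 -1.232
v 0.998 0.155 -1.274
v 1.244 0.046 -1.414
v 1.454 0.018 -1.633
v 1.596 0.076 -1.896
v 1.647 0.212 -2.164
v 1.6 0.404 -2.395
v -2.55 0.254 -3.077
v -1.894 -0.359 -2.477
v -4.29 -0.694 -2.143
v -1.997 0.148 -2.156
v -2.276 0.688 -2.127
v -2.642 1.09 -2.4
v -2.979 1.227 -2.888
v -3.18 1.055 -3.436
v -3.181 0.629 -3.87
v -2.982 0.084 -4.053
v -2.646 -0.408 -3.926
v -2.279 -0.689 -3.529
v -1.999 -0.67 -2.989
v 2.116 -3.056 2.641
v 2.876 -3.214 2.594
v 1.864 -4.046 1.906
v 2.624 -4.204 1.859
v 2.248 -4.303 2.532
v 2.403 -3.691 2.987
v 2.337 -3.569 1.513
v 2.492 -2.957 1.968
v 3.013 -3.531 1.897
v 2.958 -3.985 2.527
v 1.782 -3.275 1.973
v 1.727 -3.729 2.603
v -3.924 2.213 -1.316
v -3.012 2.732 -0.5
v -3.765 3.05 -2.027
v -2.852 3.57 -1.211
v -2.948 1.49 -1.949
v -2.035 2.01 -1.133
v -2.788 2.328 -2.66
v -1.876 2.847 -1.844
f 2 4 1
f 5 2 1
f 1 4 3
f 3 5 1
f 2 8 4
f 6 2 5
f 6 8 2
f 4 8 3
f 7 5 3
f 3 8 7
f 7 6 5
f 8 6 7
f 10 9 12
f 10 12 11
f 12 9 13
f 12 13 11
f 13 9 14
f 13 14 11
f 14 9 15
f 14 15 11
f 15 9 16
f 15 16 11
f 16 9 17
f 16 17 11
f 17 9 18
f 17 18 11
f 18 9 19
f 18 19 11
f 19 9 20
f 19 20 11
f 20 9 21
f 20 21 11
f 21 9 22
f 21 22 11
f 22 9 23
f 22 23 11
f 23 9 24
f 23 24 11
f 24 9 25
f 24 25 11
f 25 9 26
f 25 26 11
f 26 9 10
f 26 10 11
f 28 27 30
f 28 30 29
f 30 27 31
f 30 31 29
f 31 27 32
f 31 32 29
f 32 27 33
f 32 33 29
f 33 27 34
f 33 34 29
f 34 27 35
f 34 35 29
f 35 27 36
f 35 36 29
f 36 27 37
f 36 37 29
f 37 27 38
f 37 38 29
f 38 27 39
f 38 39 29
f 39 27 28
f 39 28 29
f 40 51 45
f 40 45 41
f 40 41 47
f 40 47 50
f 40 50 51
f 41 45 49
f 45 51 44
f 51 50 42
f 50 47 46
f 47 41 48
f 43 49 44
f 43 44 42
f 43 42 46
f 43 46 48
f 43 48 49
f 44 49 45
f 42 44 51
f 46 42 50
f 48 46 47
f 49 48 41
f 53 55 52
f 56 53 52
f 52 55 54
f 54 56 52
f 53 59 55
f 57 53 56
f 57 59 53
f 55 59 54
f 58 56 54
f 54 59 58
f 58 57 56
f 59 57 58



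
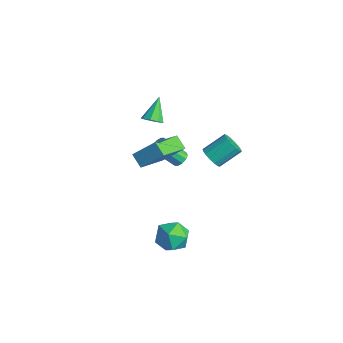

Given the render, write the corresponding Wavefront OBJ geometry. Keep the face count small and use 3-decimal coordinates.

v -0.639 1.644 3.308
v -0.11 1.765 3.585
v -1.381 2.456 4.372
v -0.22 2.085 3.264
v -0.576 2.148 2.969
v -0.969 1.915 2.872
v -1.169 1.524 3.03
v -1.059 1.204 3.351
v -0.703 1.141 3.647
v -0.31 1.374 3.744
v -1.494 3.794 -1.567
v -1.015 3.628 -1.451
v -1.667 2.599 -0.237
v -2.146 2.766 -0.353
v -1.078 3.884 -1.268
v -1.731 2.855 -0.054
v -1.3 4.106 -1.199
v -1.952 3.077 0.015
v -1.596 4.209 -1.27
v -2.248 3.18 -0.056
v -1.853 4.154 -1.455
v -2.505 3.125 -0.241
v -1.973 3.961 -1.683
v -2.625 2.932 -0.469
v -1.909 3.705 -1.866
v -2.562 2.676 -0.652
v -1.688 3.483 -1.935
v -2.34 2.454 -0.721
v -1.392 3.38 -1.864
v -2.044 2.351 -0.65
v -1.135 3.435 -1.679
v -1.787 2.406 -0.465
v 2.619 2.07 -3.487
v 3.442 1.529 -3.119
v 1.838 0.611 -3.881
v 2.661 0.07 -3.513
v 2.042 0.602 -2.85
v 2.525 1.503 -2.606
v 2.755 0.637 -4.394
v 3.238 1.538 -4.15
v 3.527 0.643 -3.679
v 3.085 0.622 -2.725
v 2.195 1.518 -4.275
v 1.753 1.497 -3.321
v 2.799 3.247 2.29
v 3.466 3.259 2.161
v 3.608 4.445 3
v 2.941 4.433 3.13
v 3.321 3.456 1.907
v 3.463 4.642 2.747
v 3.035 3.596 1.757
v 3.177 4.782 2.596
v 2.687 3.643 1.749
v 2.829 4.829 2.589
v 2.368 3.584 1.887
v 2.51 4.77 2.726
v 2.165 3.435 2.132
v 2.307 4.621 2.972
v 2.132 3.235 2.42
v 2.274 4.421 3.259
v 2.277 3.038 2.673
v 2.419 4.224 3.513
v 2.563 2.898 2.824
v 2.705 4.084 3.663
v 2.911 2.851 2.831
v 3.053 4.037 3.671
v 3.23 2.91 2.694
v 3.372 4.096 3.533
v 3.433 3.059 2.448
v 3.575 4.245 3.288
v -0.364 0.339 1.262
v 0.35 1.31 2.433
v -1.268 2.084 0.366
v -0.555 3.055 1.536
v 0.375 0.445 0.724
v 1.088 1.416 1.894
v -0.53 2.19 -0.173
v 0.184 3.161 0.998
f 2 1 4
f 2 4 3
f 4 1 5
f 4 5 3
f 5 1 6
f 5 6 3
f 6 1 7
f 6 7 3
f 7 1 8
f 7 8 3
f 8 1 9
f 8 9 3
f 9 1 10
f 9 10 3
f 10 1 2
f 10 2 3
f 12 11 15
f 12 15 13
f 13 15 16
f 13 16 14
f 15 11 17
f 15 17 16
f 16 17 18
f 16 18 14
f 17 11 19
f 17 19 18
f 18 19 20
f 18 20 14
f 19 11 21
f 19 21 20
f 20 21 22
f 20 22 14
f 21 11 23
f 21 23 22
f 22 23 24
f 22 24 14
f 23 11 25
f 23 25 24
f 24 25 26
f 24 26 14
f 25 11 27
f 25 27 26
f 26 27 28
f 26 28 14
f 27 11 29
f 27 29 28
f 28 29 30
f 28 30 14
f 29 11 31
f 29 31 30
f 30 31 32
f 30 32 14
f 31 11 12
f 31 12 32
f 32 12 13
f 32 13 14
f 33 44 38
f 33 38 34
f 33 34 40
f 33 40 43
f 33 43 44
f 34 38 42
f 38 44 37
f 44 43 35
f 43 40 39
f 40 34 41
f 36 42 37
f 36 37 35
f 36 35 39
f 36 39 41
f 36 41 42
f 37 42 38
f 35 37 44
f 39 35 43
f 41 39 40
f 42 41 34
f 46 45 49
f 46 49 47
f 47 49 50
f 47 50 48
f 49 45 51
f 49 51 50
f 50 51 52
f 50 52 48
f 51 45 53
f 51 53 52
f 52 53 54
f 52 54 48
f 53 45 55
f 53 55 54
f 54 55 56
f 54 56 48
f 55 45 57
f 55 57 56
f 56 57 58
f 56 58 48
f 57 45 59
f 57 59 58
f 58 59 60
f 58 60 48
f 59 45 61
f 59 61 60
f 60 61 62
f 60 62 48
f 61 45 63
f 61 63 62
f 62 63 64
f 62 64 48
f 63 45 65
f 63 65 64
f 64 65 66
f 64 66 48
f 65 45 67
f 65 67 66
f 66 67 68
f 66 68 48
f 67 45 69
f 67 69 68
f 68 69 70
f 68 70 48
f 69 45 46
f 69 46 70
f 70 46 47
f 70 47 48
f 72 74 71
f 75 72 71
f 71 74 73
f 73 75 71
f 72 78 74
f 76 72 75
f 76 78 72
f 74 78 73
f 77 75 73
f 73 78 77
f 77 76 75
f 78 76 77



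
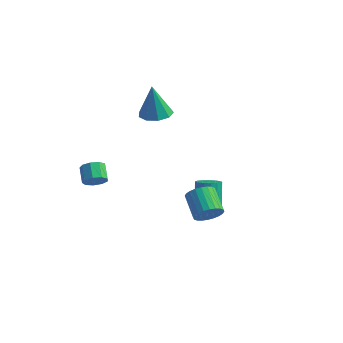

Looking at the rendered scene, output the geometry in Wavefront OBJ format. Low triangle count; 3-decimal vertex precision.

v 3.64 -3.245 0.2
v 4.225 -3.052 0.785
v 3.166 -2.142 1.545
v 2.58 -2.335 0.96
v 4.274 -2.811 0.563
v 3.215 -1.9 1.323
v 4.225 -2.635 0.285
v 3.166 -1.725 1.046
v 4.088 -2.552 -0.005
v 3.029 -1.642 0.756
v 3.882 -2.575 -0.264
v 2.823 -1.665 0.497
v 3.639 -2.7 -0.453
v 2.58 -1.79 0.308
v 3.397 -2.908 -0.542
v 2.338 -1.998 0.219
v 3.191 -3.167 -0.518
v 2.132 -2.257 0.242
v 3.054 -3.438 -0.385
v 1.995 -2.528 0.375
v 3.005 -3.68 -0.163
v 1.946 -2.769 0.597
v 3.054 -3.855 0.114
v 1.995 -2.945 0.875
v 3.191 -3.938 0.404
v 2.132 -3.028 1.165
v 3.397 -3.915 0.663
v 2.338 -3.005 1.424
v 3.64 -3.79 0.852
v 2.581 -2.88 1.613
v 3.882 -3.582 0.941
v 2.823 -2.672 1.702
v 4.088 -3.323 0.918
v 3.029 -2.413 1.678
v -3.773 3.521 1.557
v -2.892 4.025 1.66
v -4.027 3.519 3.743
v -3.42 4.477 1.6
v -4.113 4.483 1.519
v -4.647 4.038 1.457
v -4.772 3.352 1.441
v -4.43 2.745 1.48
v -3.781 2.501 1.555
v -3.128 2.735 1.631
v -2.777 3.337 1.673
v -2.869 -4.152 0.931
v -2.414 -4.21 1.473
v -3.017 -3.526 2.052
v -3.471 -3.468 1.509
v -2.28 -3.846 1.182
v -2.882 -3.161 1.76
v -2.421 -3.625 0.773
v -3.023 -2.94 1.352
v -2.772 -3.65 0.438
v -3.374 -2.966 1.017
v -3.168 -3.911 0.334
v -3.77 -3.226 0.912
v -3.424 -4.284 0.509
v -4.027 -3.6 1.087
v -3.421 -4.596 0.881
v -4.023 -3.912 1.46
v -3.159 -4.7 1.277
v -3.761 -4.016 1.855
v -2.761 -4.548 1.51
v -3.364 -3.863 2.089
v 1.79 -0.097 -2.283
v 2.517 0.01 -2.135
v 2.058 0.824 -0.469
v 1.33 0.717 -0.617
v 2.42 0.309 -2.308
v 1.96 1.123 -0.642
v 2.178 0.515 -2.475
v 1.719 1.329 -0.809
v 1.847 0.581 -2.598
v 1.388 1.395 -0.932
v 1.504 0.492 -2.649
v 1.044 1.305 -0.983
v 1.225 0.267 -2.616
v 0.766 1.081 -0.951
v 1.076 -0.04 -2.507
v 0.617 0.773 -0.841
v 1.091 -0.361 -2.347
v 0.631 0.453 -0.681
v 1.265 -0.621 -2.171
v 0.806 0.192 -0.506
v 1.56 -0.761 -2.022
v 1.101 0.052 -0.356
v 1.907 -0.749 -1.932
v 1.448 0.065 -0.266
v 2.228 -0.588 -1.923
v 1.768 0.226 -0.257
v 2.448 -0.314 -1.996
v 1.988 0.5 -0.33
f 2 1 5
f 2 5 3
f 3 5 6
f 3 6 4
f 5 1 7
f 5 7 6
f 6 7 8
f 6 8 4
f 7 1 9
f 7 9 8
f 8 9 10
f 8 10 4
f 9 1 11
f 9 11 10
f 10 11 12
f 10 12 4
f 11 1 13
f 11 13 12
f 12 13 14
f 12 14 4
f 13 1 15
f 13 15 14
f 14 15 16
f 14 16 4
f 15 1 17
f 15 17 16
f 16 17 18
f 16 18 4
f 17 1 19
f 17 19 18
f 18 19 20
f 18 20 4
f 19 1 21
f 19 21 20
f 20 21 22
f 20 22 4
f 21 1 23
f 21 23 22
f 22 23 24
f 22 24 4
f 23 1 25
f 23 25 24
f 24 25 26
f 24 26 4
f 25 1 27
f 25 27 26
f 26 27 28
f 26 28 4
f 27 1 29
f 27 29 28
f 28 29 30
f 28 30 4
f 29 1 31
f 29 31 30
f 30 31 32
f 30 32 4
f 31 1 33
f 31 33 32
f 32 33 34
f 32 34 4
f 33 1 2
f 33 2 34
f 34 2 3
f 34 3 4
f 36 35 38
f 36 38 37
f 38 35 39
f 38 39 37
f 39 35 40
f 39 40 37
f 40 35 41
f 40 41 37
f 41 35 42
f 41 42 37
f 42 35 43
f 42 43 37
f 43 35 44
f 43 44 37
f 44 35 45
f 44 45 37
f 45 35 36
f 45 36 37
f 47 46 50
f 47 50 48
f 48 50 51
f 48 51 49
f 50 46 52
f 50 52 51
f 51 52 53
f 51 53 49
f 52 46 54
f 52 54 53
f 53 54 55
f 53 55 49
f 54 46 56
f 54 56 55
f 55 56 57
f 55 57 49
f 56 46 58
f 56 58 57
f 57 58 59
f 57 59 49
f 58 46 60
f 58 60 59
f 59 60 61
f 59 61 49
f 60 46 62
f 60 62 61
f 61 62 63
f 61 63 49
f 62 46 64
f 62 64 63
f 63 64 65
f 63 65 49
f 64 46 47
f 64 47 65
f 65 47 48
f 65 48 49
f 67 66 70
f 67 70 68
f 68 70 71
f 68 71 69
f 70 66 72
f 70 72 71
f 71 72 73
f 71 73 69
f 72 66 74
f 72 74 73
f 73 74 75
f 73 75 69
f 74 66 76
f 74 76 75
f 75 76 77
f 75 77 69
f 76 66 78
f 76 78 77
f 77 78 79
f 77 79 69
f 78 66 80
f 78 80 79
f 79 80 81
f 79 81 69
f 80 66 82
f 80 82 81
f 81 82 83
f 81 83 69
f 82 66 84
f 82 84 83
f 83 84 85
f 83 85 69
f 84 66 86
f 84 86 85
f 85 86 87
f 85 87 69
f 86 66 88
f 86 88 87
f 87 88 89
f 87 89 69
f 88 66 90
f 88 90 89
f 89 90 91
f 89 91 69
f 90 66 92
f 90 92 91
f 91 92 93
f 91 93 69
f 92 66 67
f 92 67 93
f 93 67 68
f 93 68 69

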